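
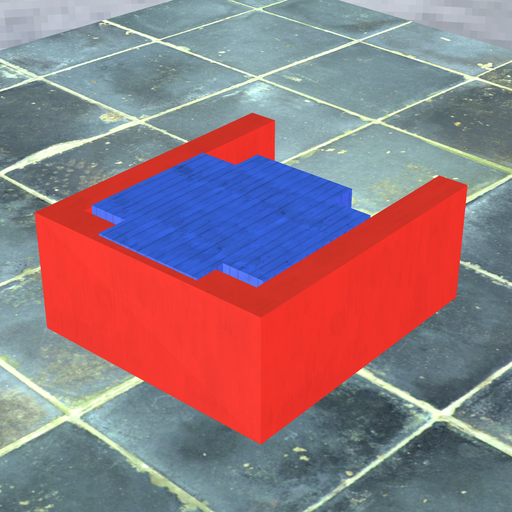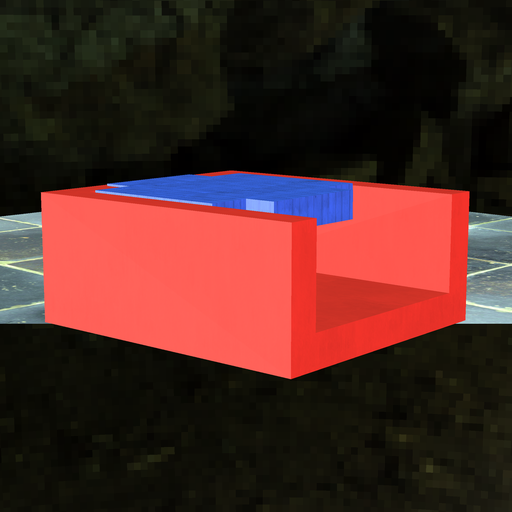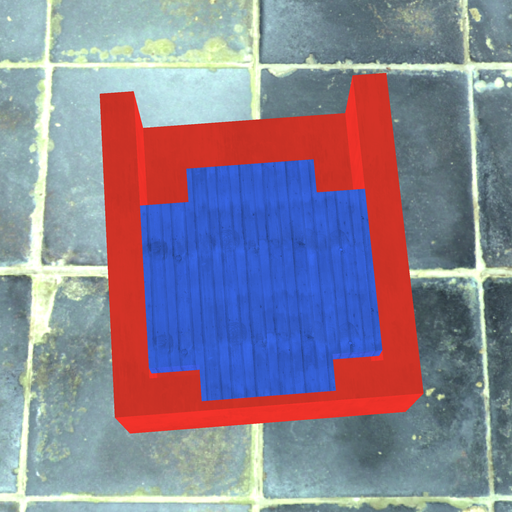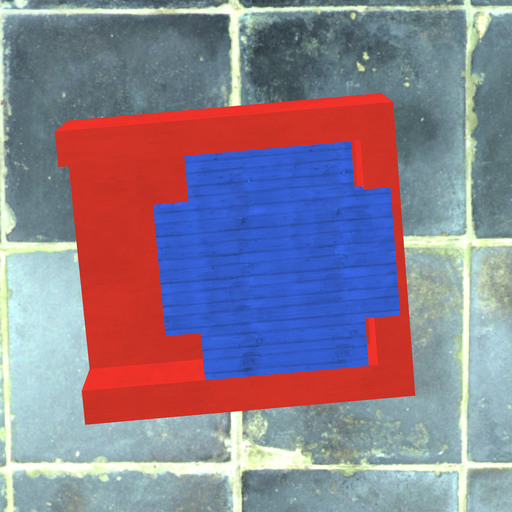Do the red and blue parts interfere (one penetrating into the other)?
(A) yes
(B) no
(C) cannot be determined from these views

(A) yes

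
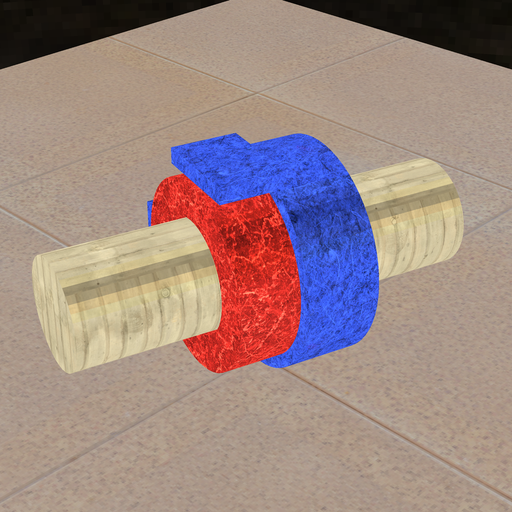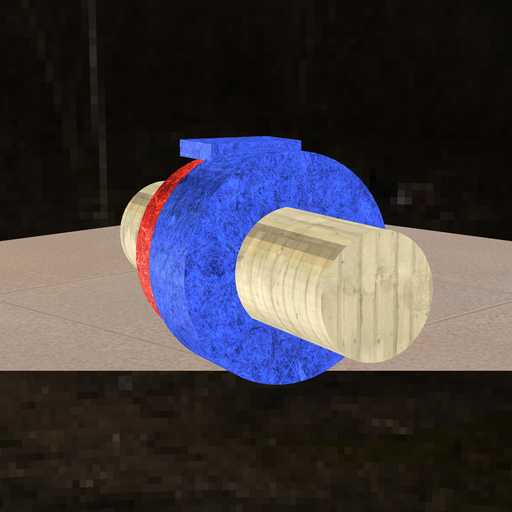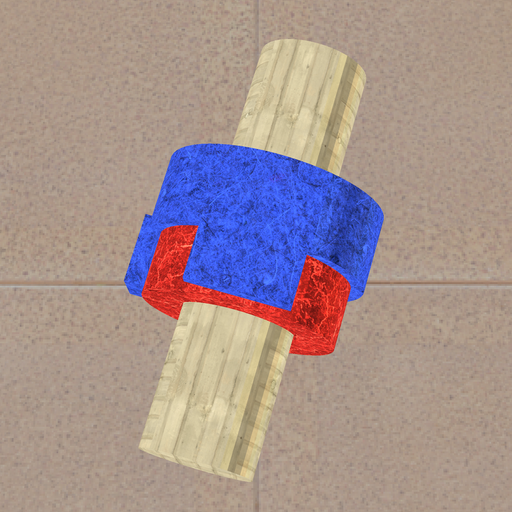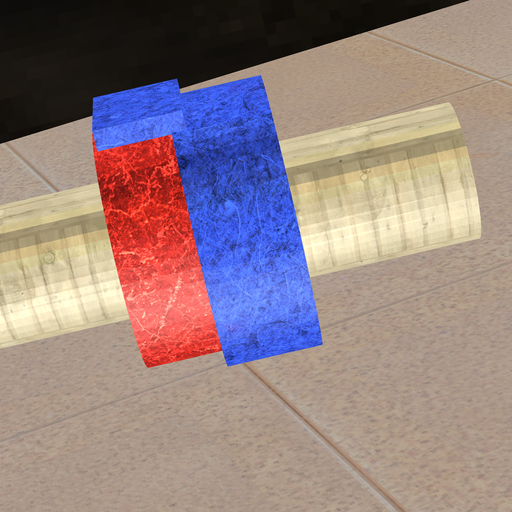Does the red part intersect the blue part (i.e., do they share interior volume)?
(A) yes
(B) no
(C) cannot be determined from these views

(A) yes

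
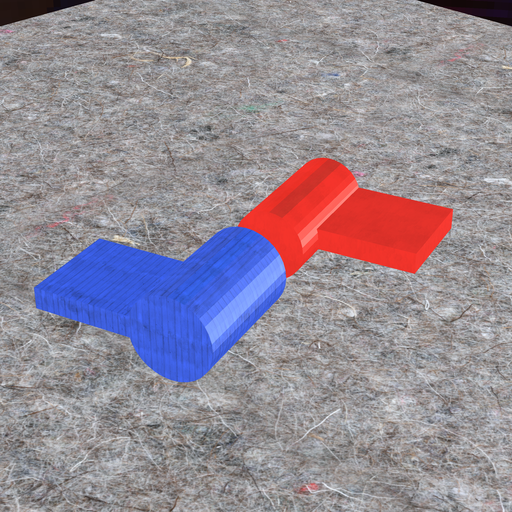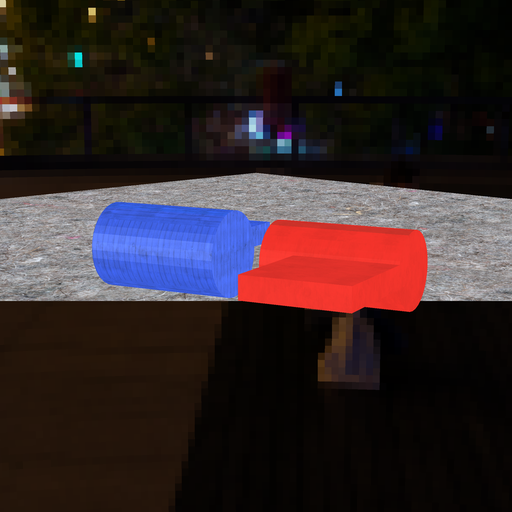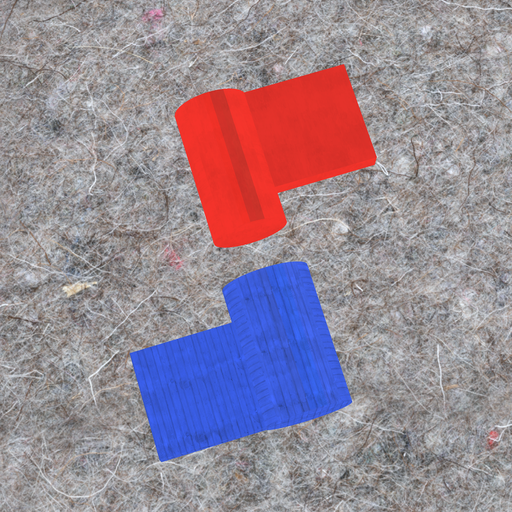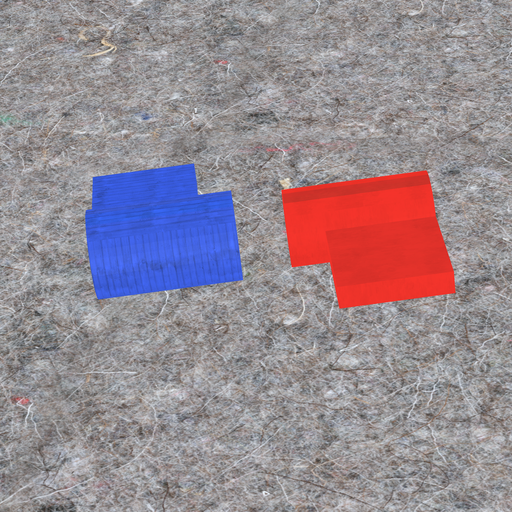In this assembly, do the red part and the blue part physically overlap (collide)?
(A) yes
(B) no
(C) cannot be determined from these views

(B) no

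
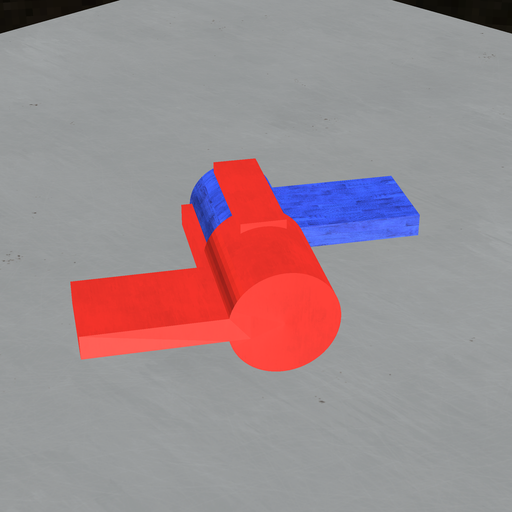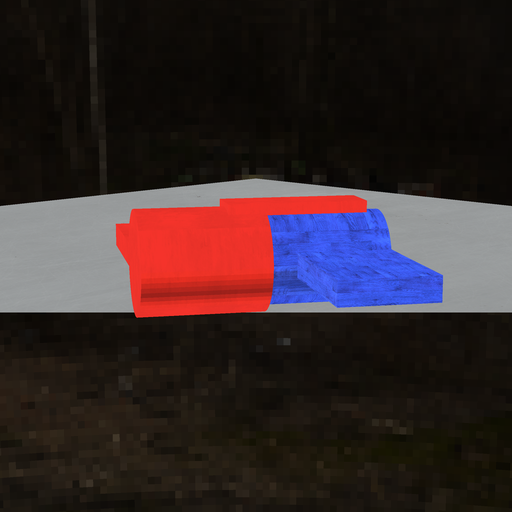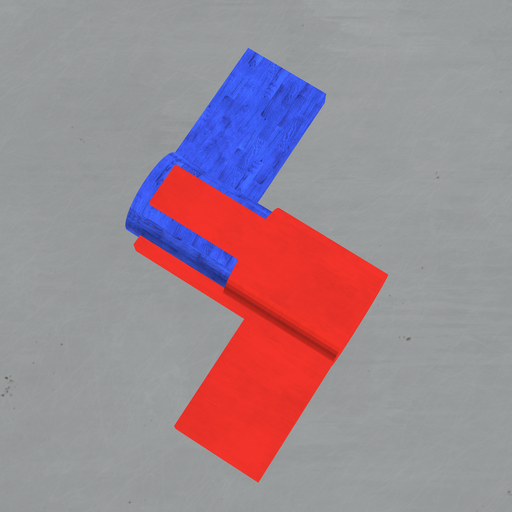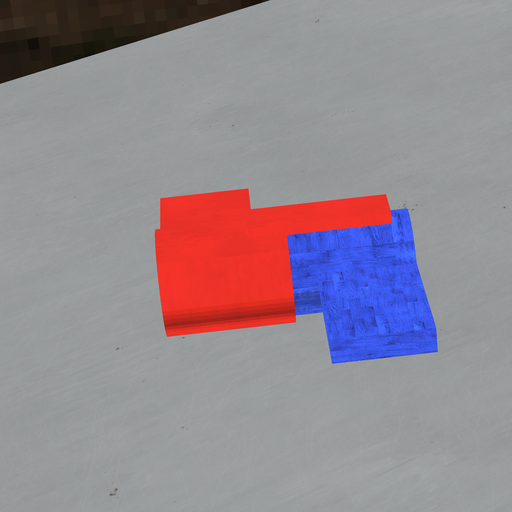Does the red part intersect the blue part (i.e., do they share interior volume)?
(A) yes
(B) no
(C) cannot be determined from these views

(A) yes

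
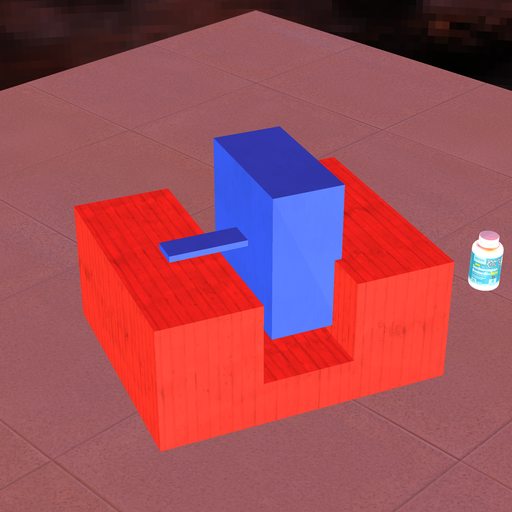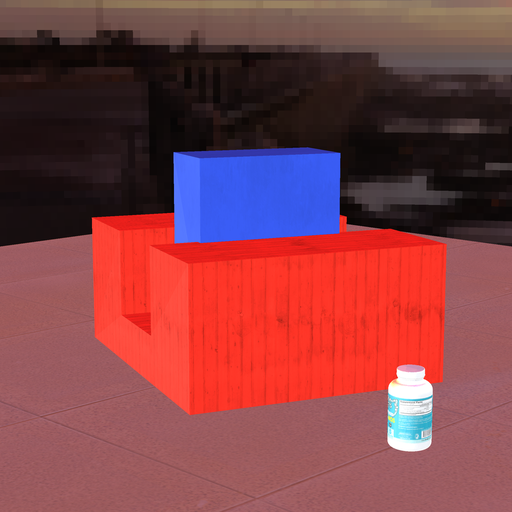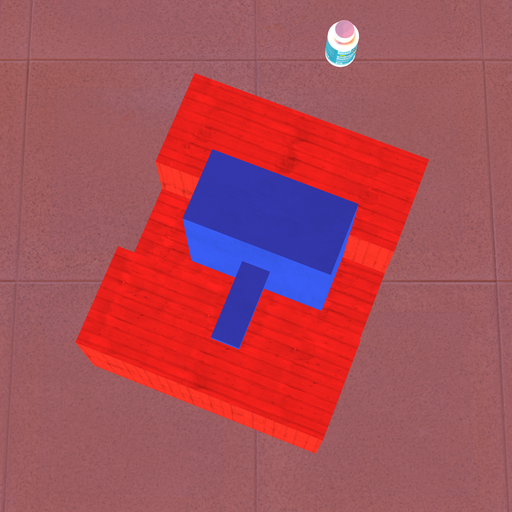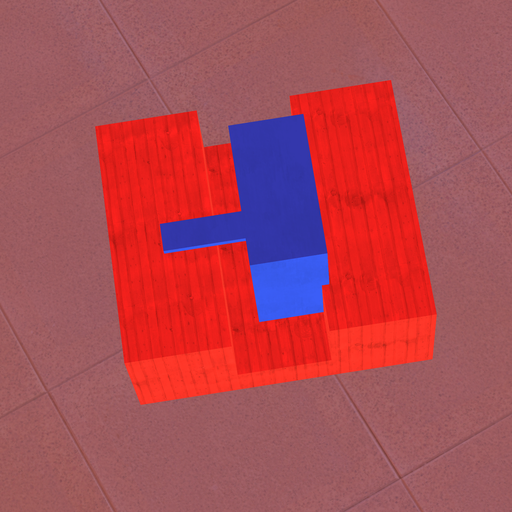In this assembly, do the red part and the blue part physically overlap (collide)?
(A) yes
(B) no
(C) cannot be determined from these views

(A) yes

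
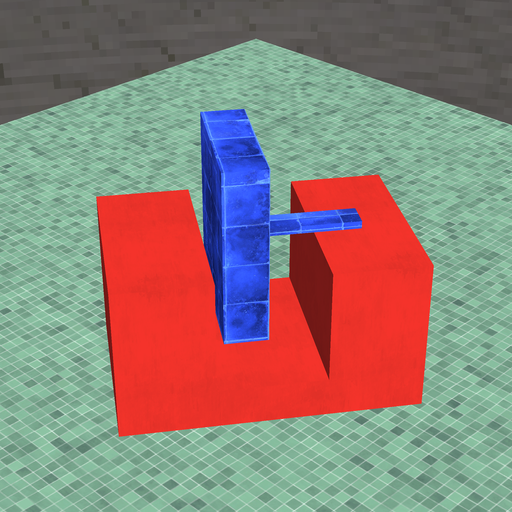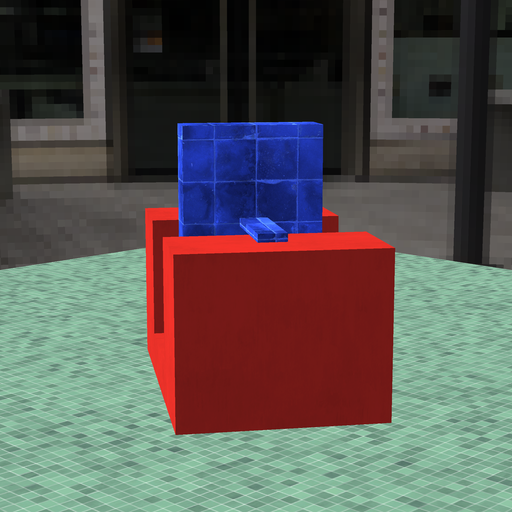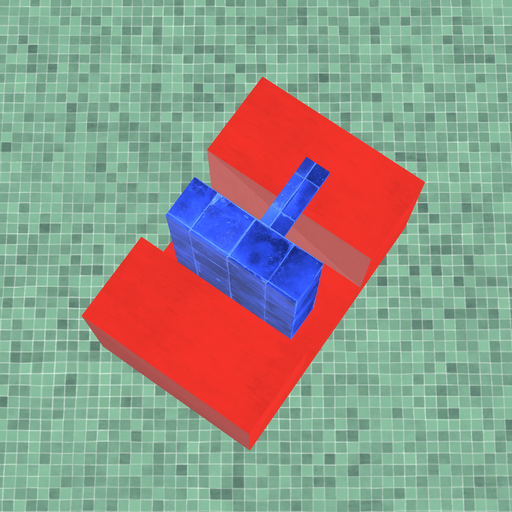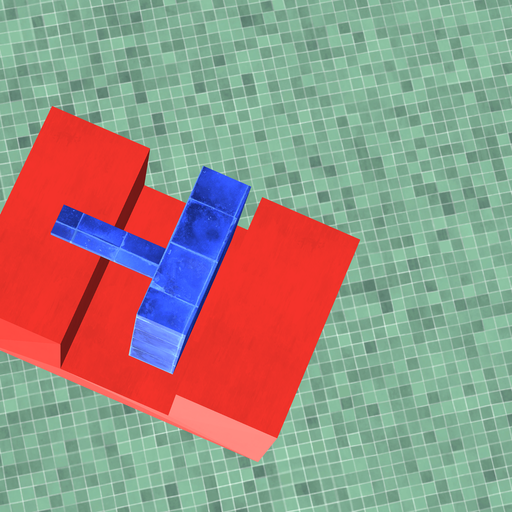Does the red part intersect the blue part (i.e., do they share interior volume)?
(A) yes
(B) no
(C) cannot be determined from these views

(B) no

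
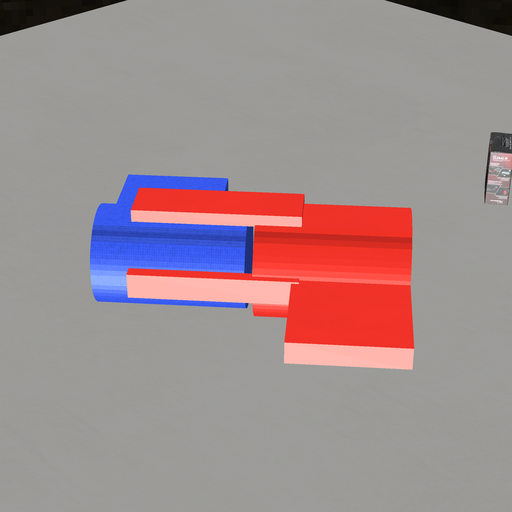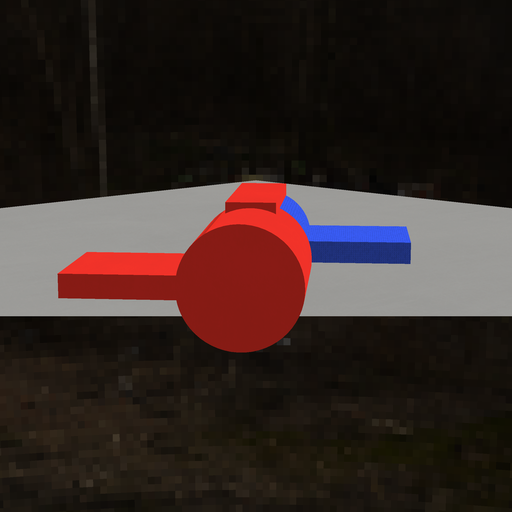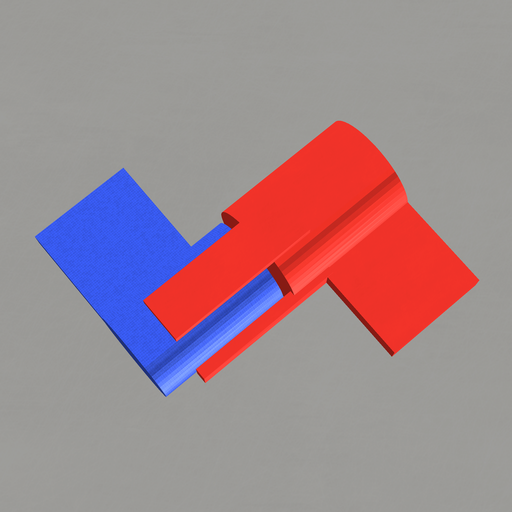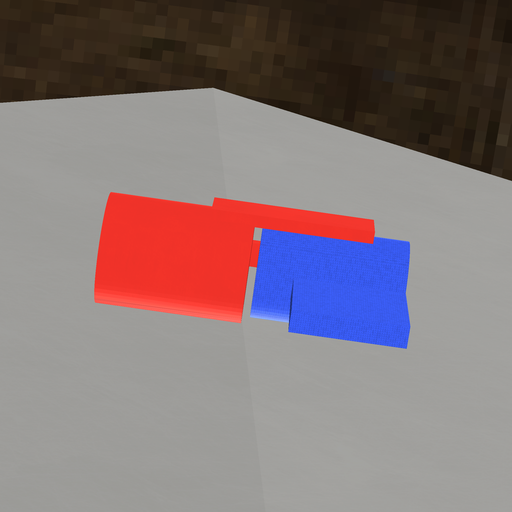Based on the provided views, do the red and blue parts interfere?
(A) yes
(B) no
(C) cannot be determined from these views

(B) no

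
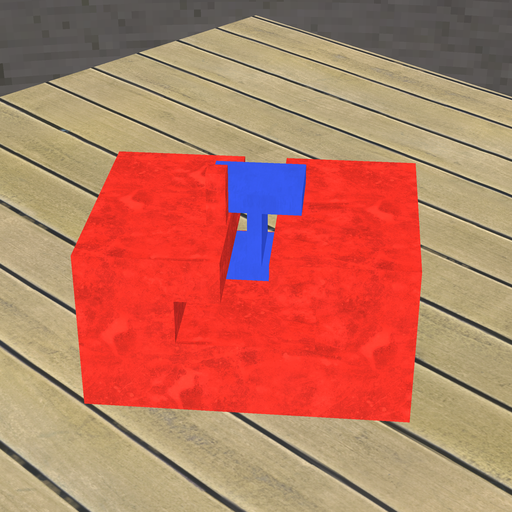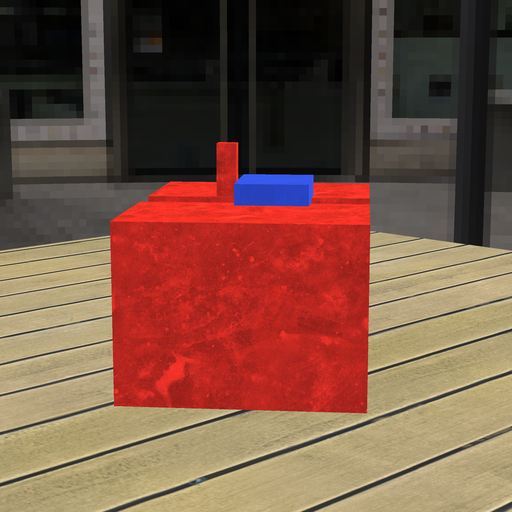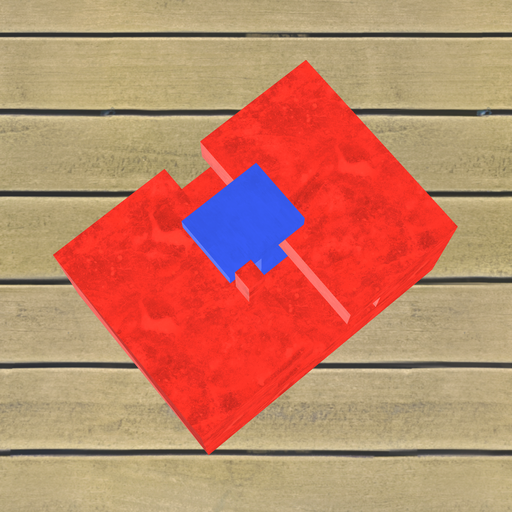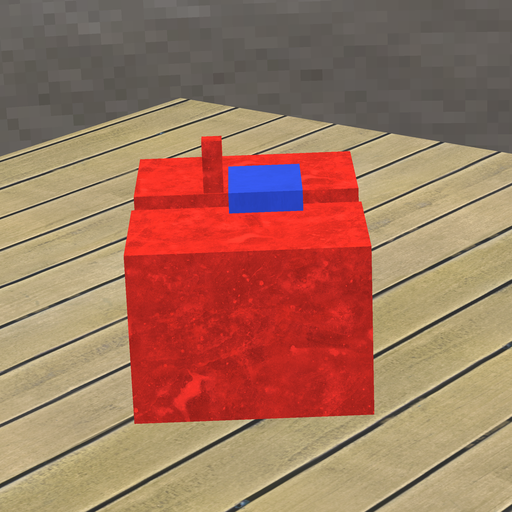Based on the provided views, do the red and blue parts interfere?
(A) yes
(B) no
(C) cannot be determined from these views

(B) no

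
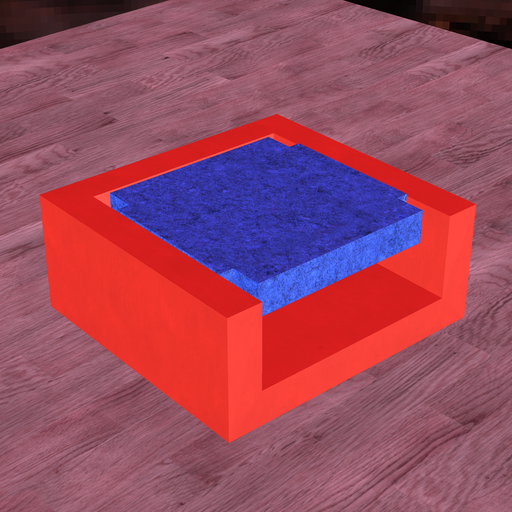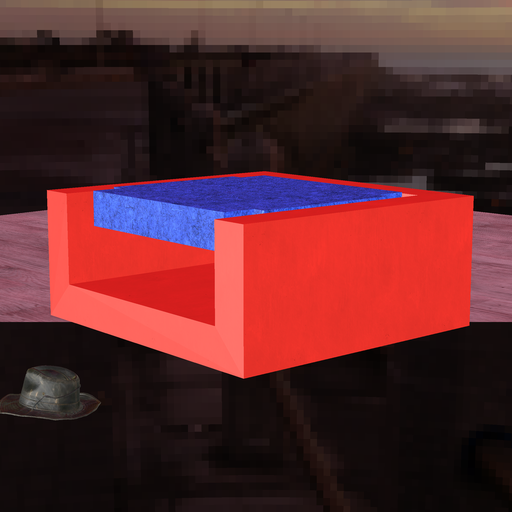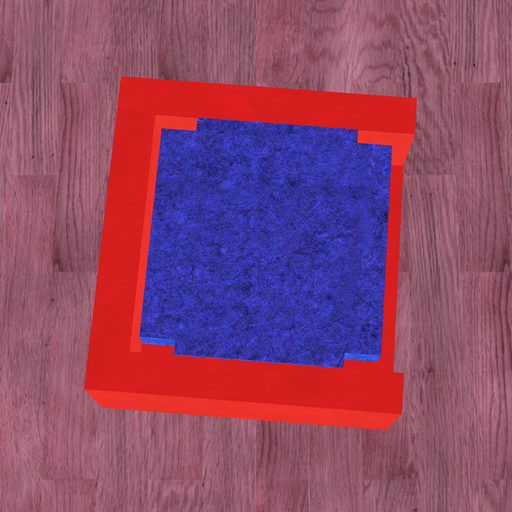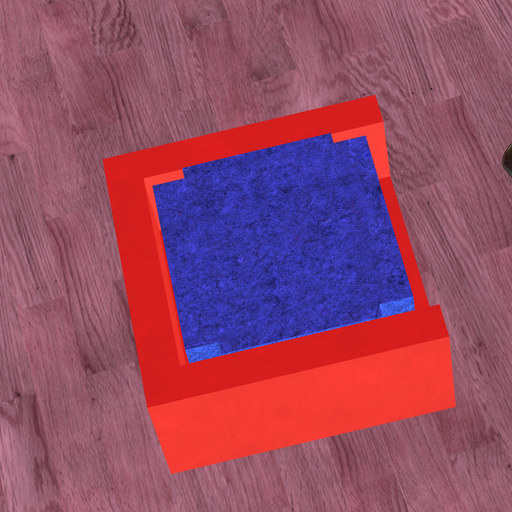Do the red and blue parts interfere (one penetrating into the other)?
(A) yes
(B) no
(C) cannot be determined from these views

(B) no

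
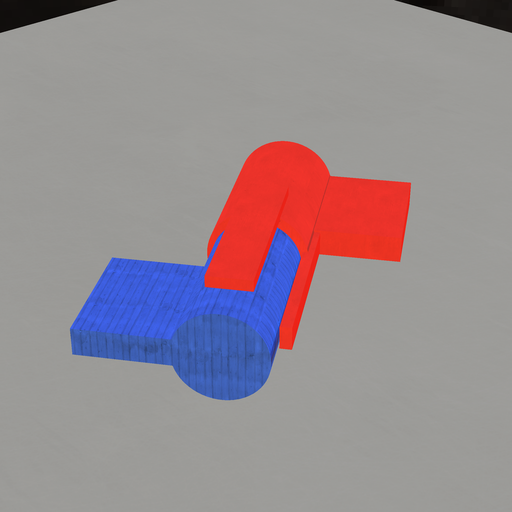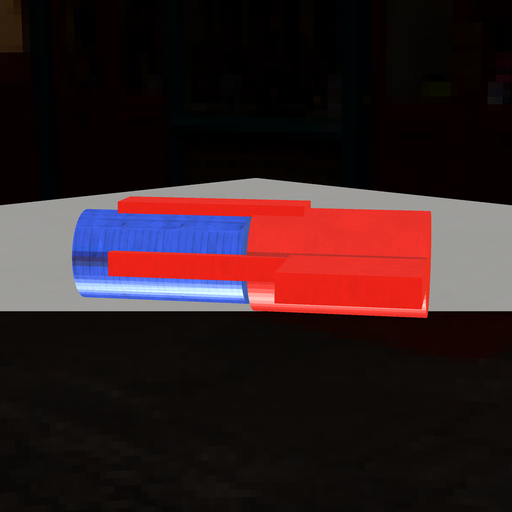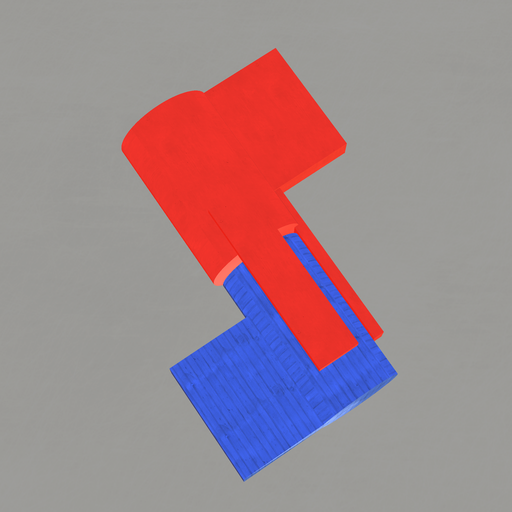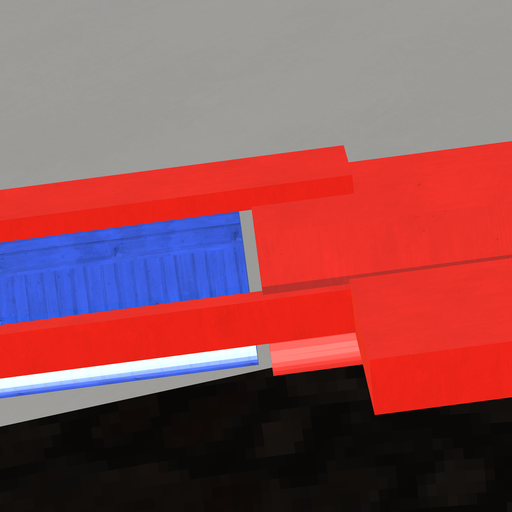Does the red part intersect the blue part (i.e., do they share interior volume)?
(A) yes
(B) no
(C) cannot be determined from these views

(B) no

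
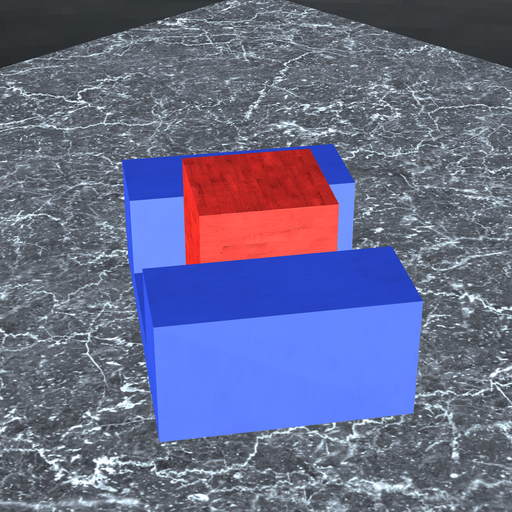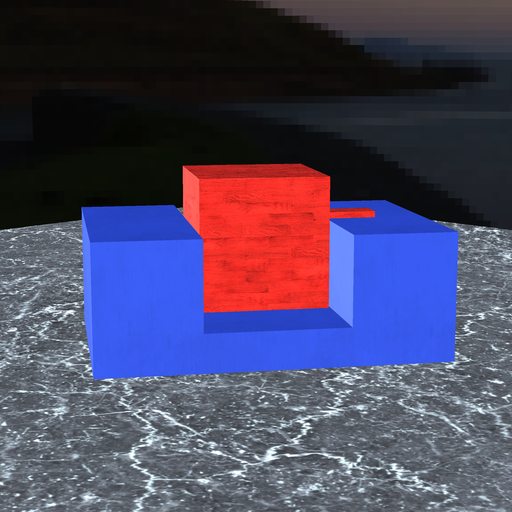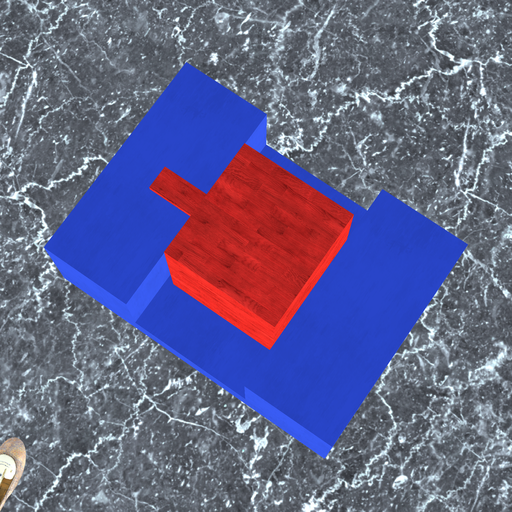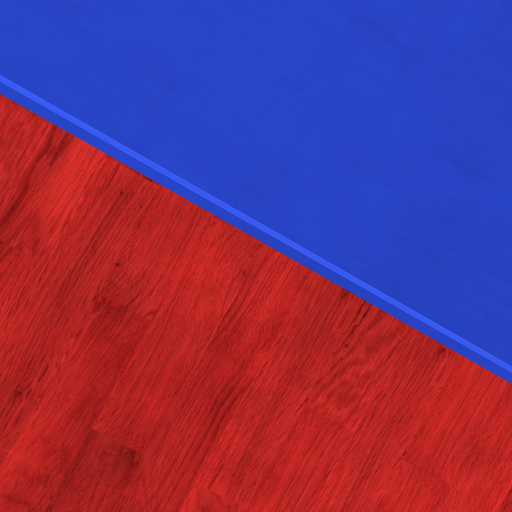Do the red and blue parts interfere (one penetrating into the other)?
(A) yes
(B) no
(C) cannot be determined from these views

(B) no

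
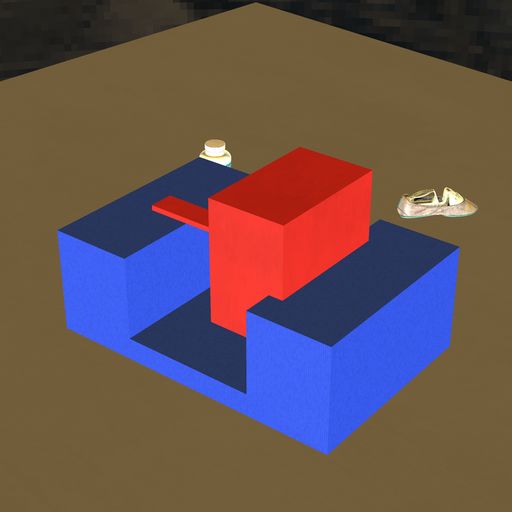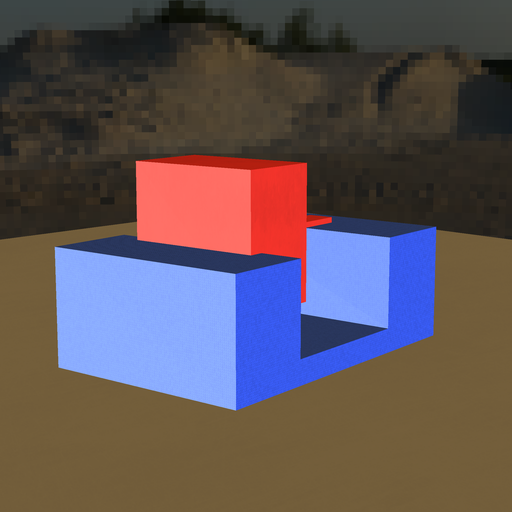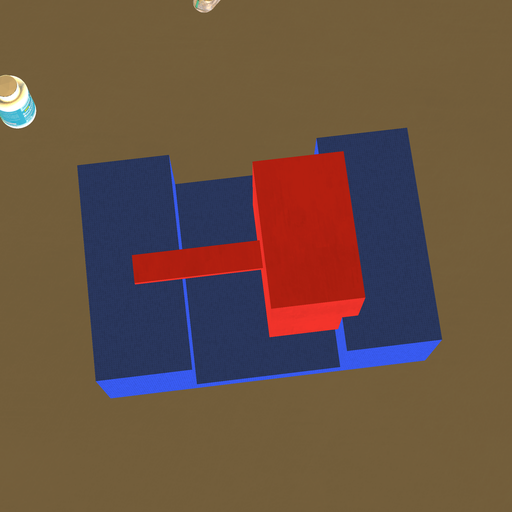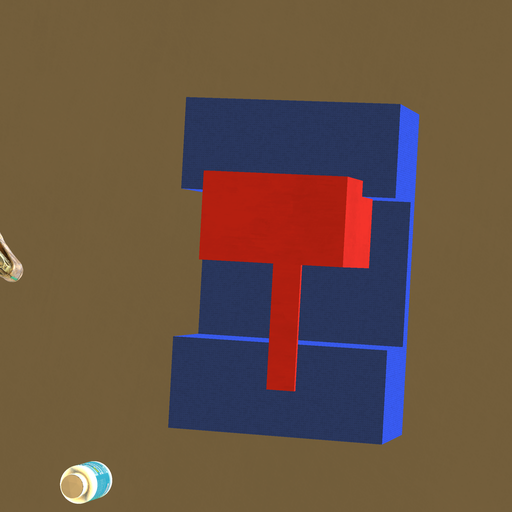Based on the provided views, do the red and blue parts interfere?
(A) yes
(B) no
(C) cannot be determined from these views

(A) yes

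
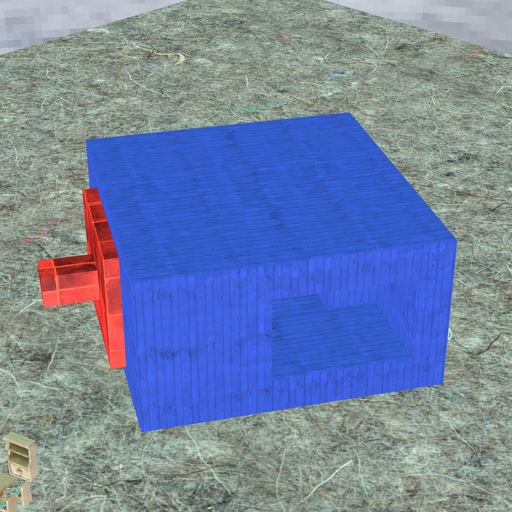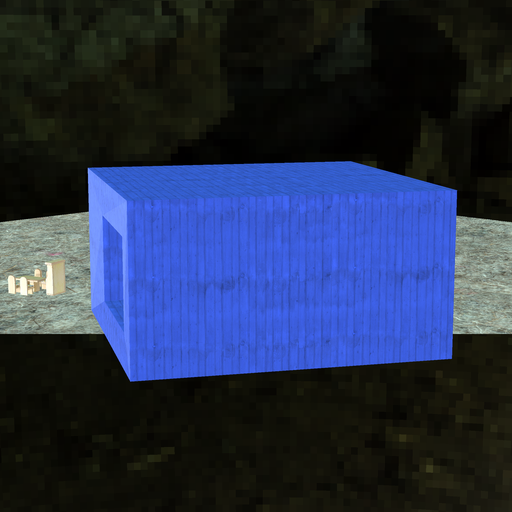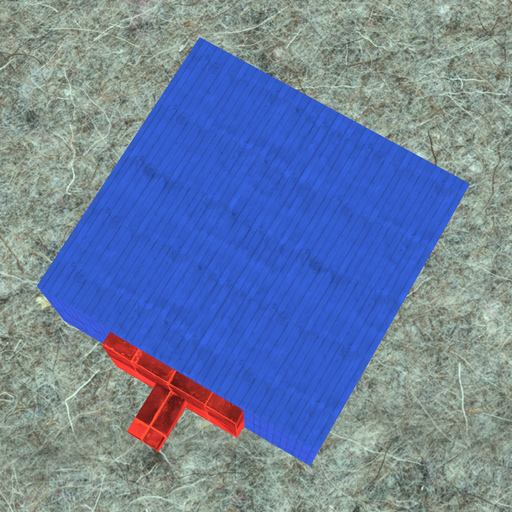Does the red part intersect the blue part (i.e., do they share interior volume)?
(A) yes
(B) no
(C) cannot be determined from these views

(C) cannot be determined from these views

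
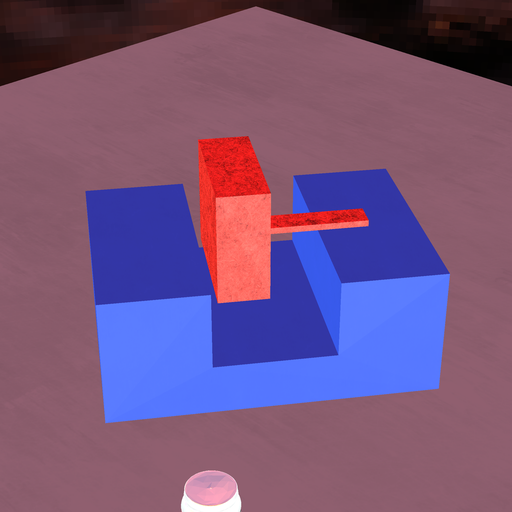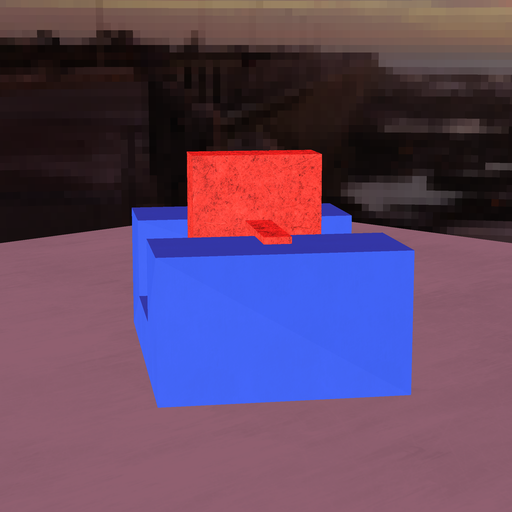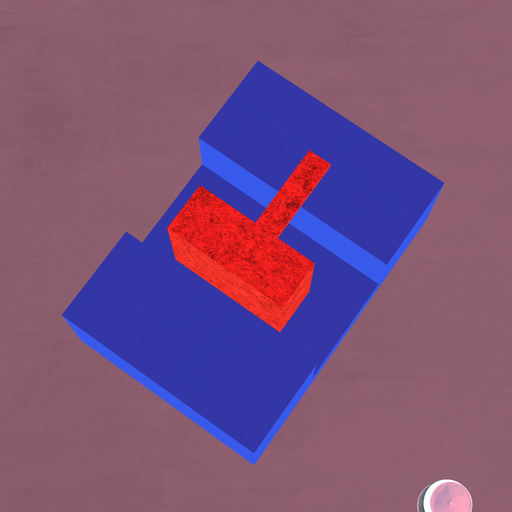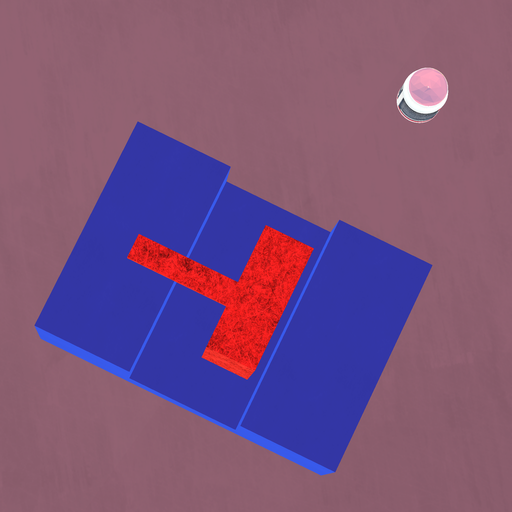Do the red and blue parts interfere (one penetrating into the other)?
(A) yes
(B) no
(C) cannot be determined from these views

(B) no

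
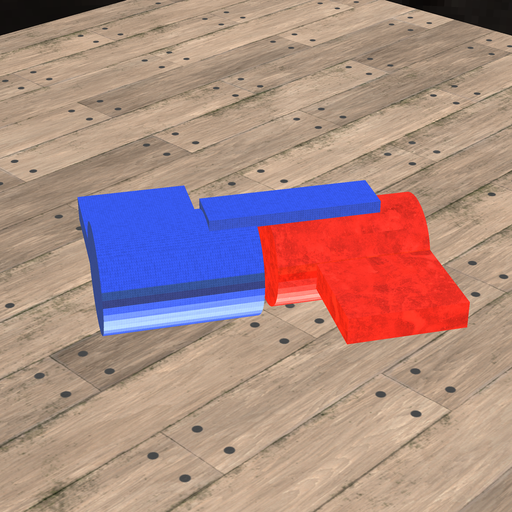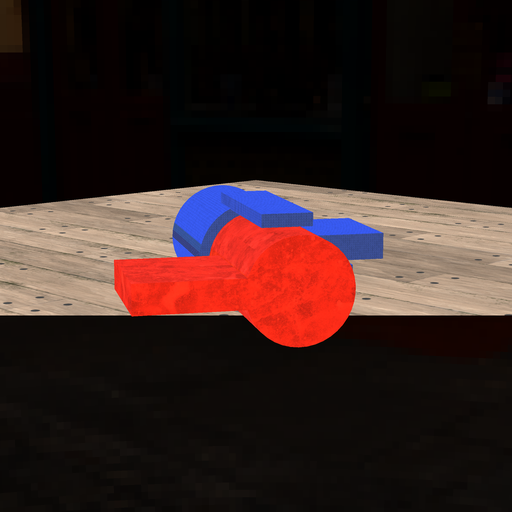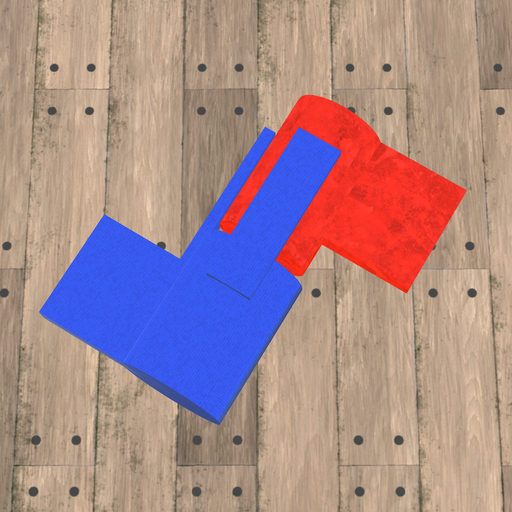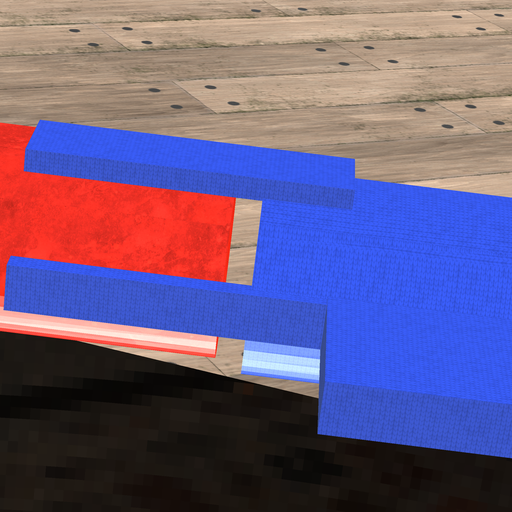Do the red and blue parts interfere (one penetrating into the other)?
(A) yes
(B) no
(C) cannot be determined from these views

(B) no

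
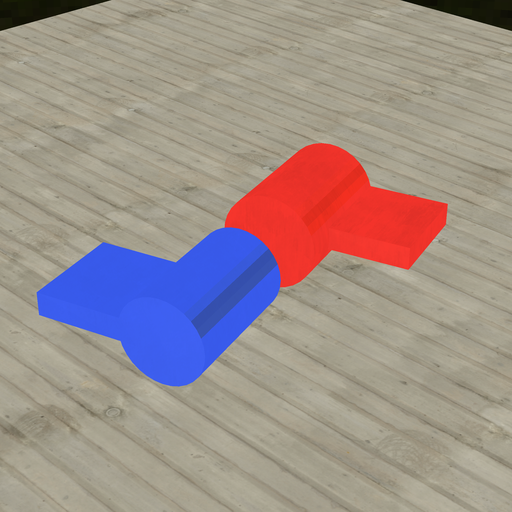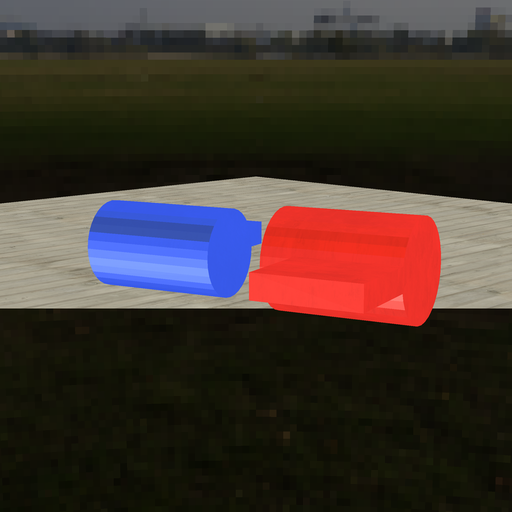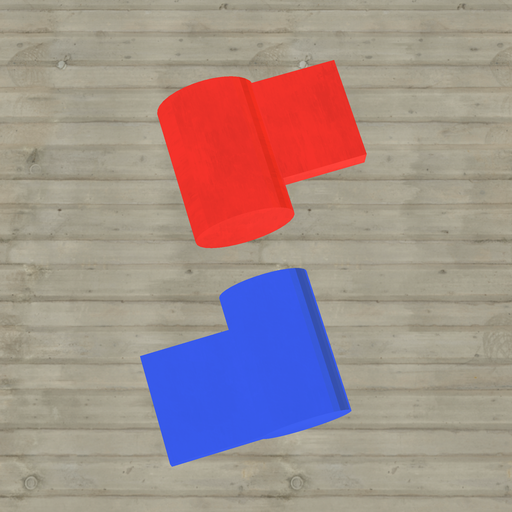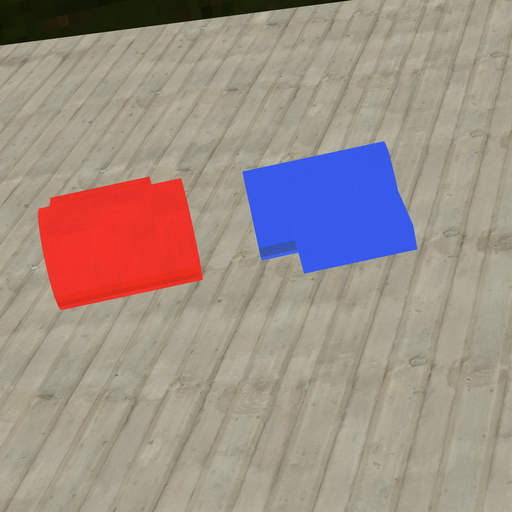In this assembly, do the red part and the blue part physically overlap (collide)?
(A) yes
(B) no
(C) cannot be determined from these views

(B) no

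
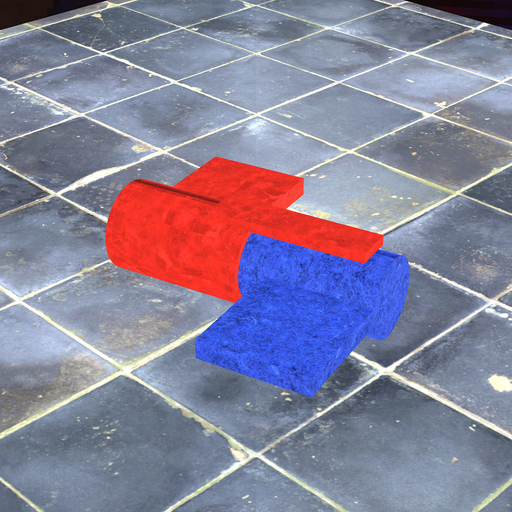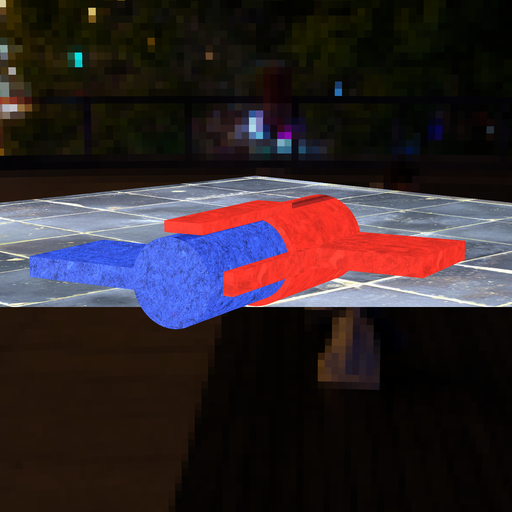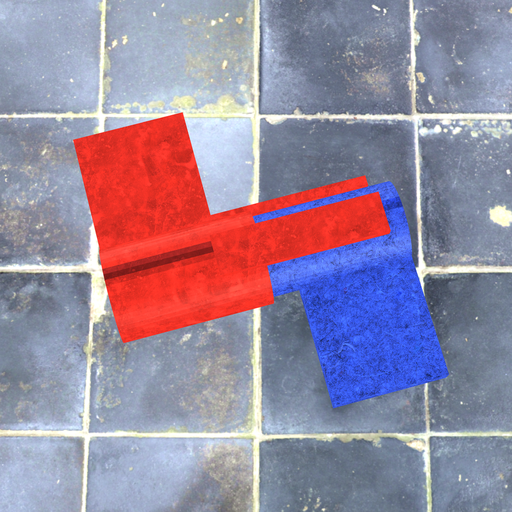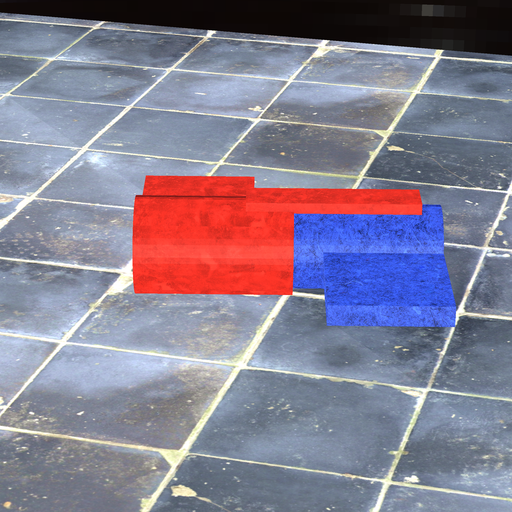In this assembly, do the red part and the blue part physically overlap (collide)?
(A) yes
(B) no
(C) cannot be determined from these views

(A) yes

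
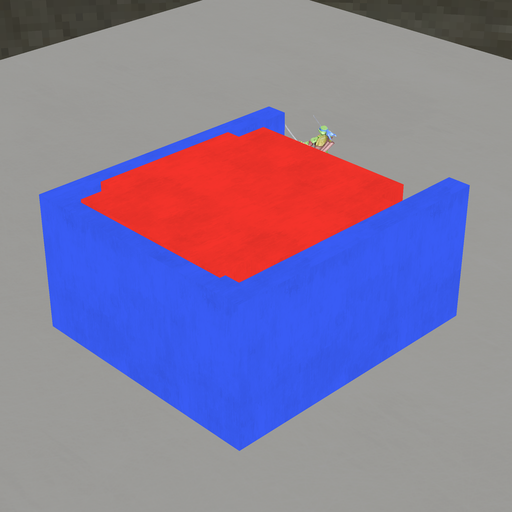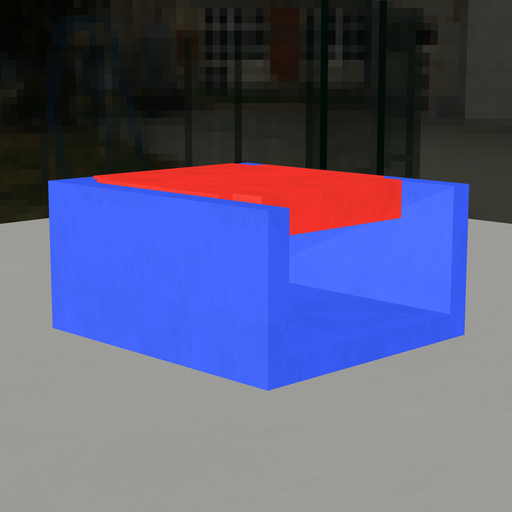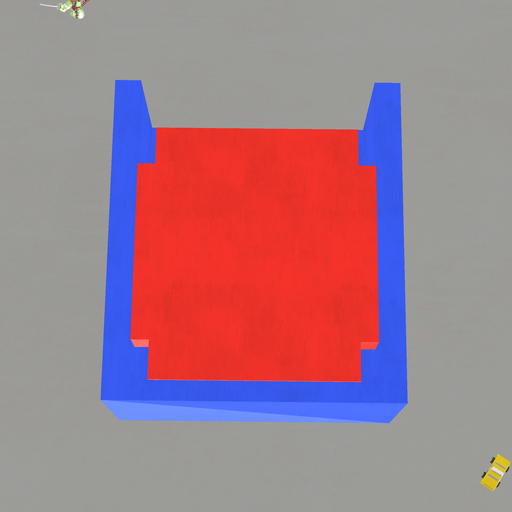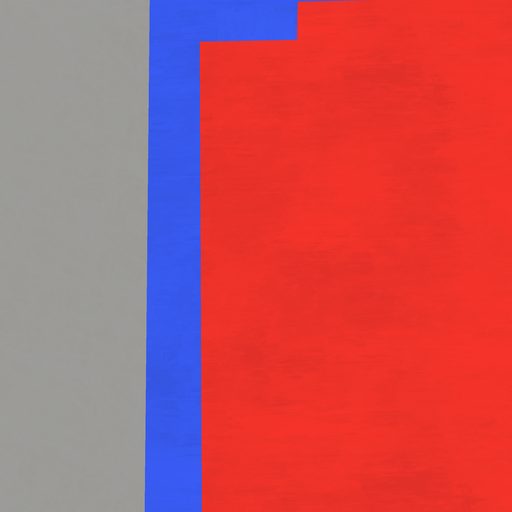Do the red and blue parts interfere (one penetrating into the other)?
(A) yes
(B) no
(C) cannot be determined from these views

(A) yes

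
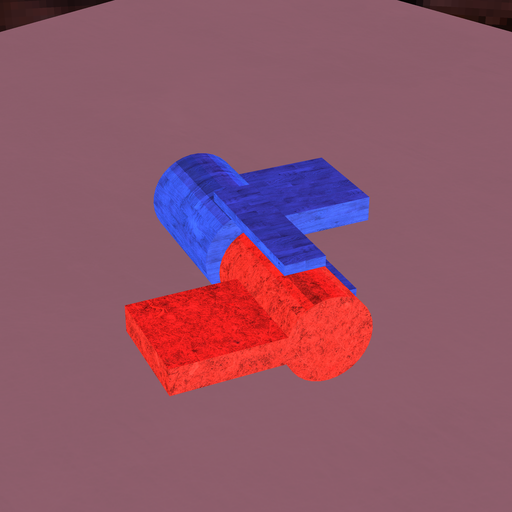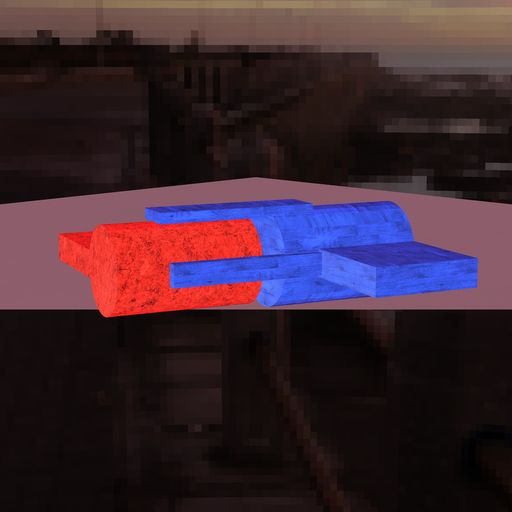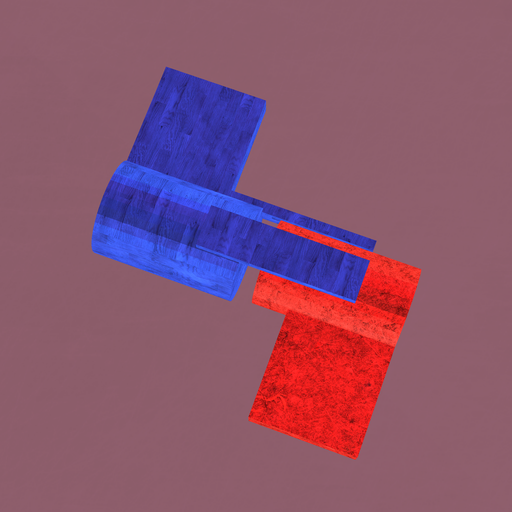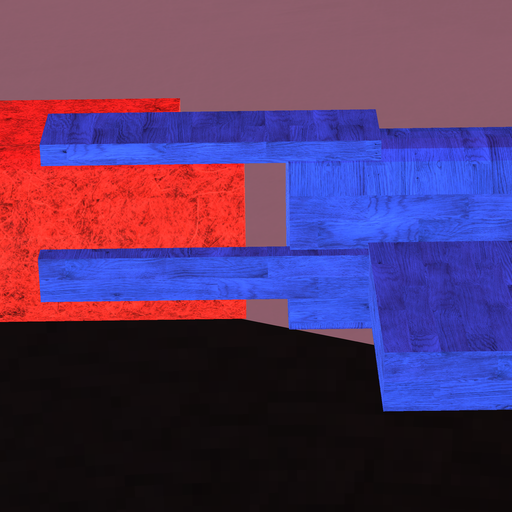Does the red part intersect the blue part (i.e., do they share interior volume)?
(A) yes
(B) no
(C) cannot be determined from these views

(B) no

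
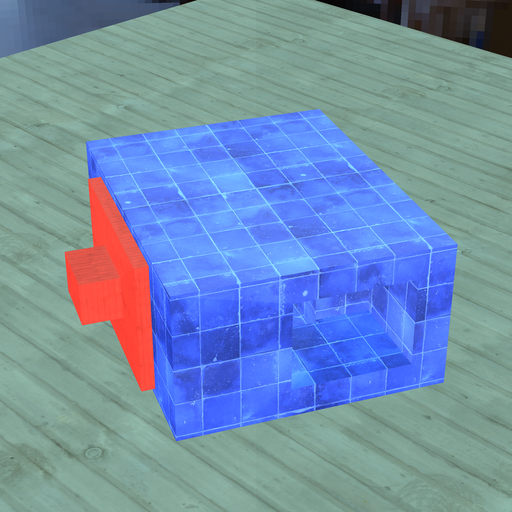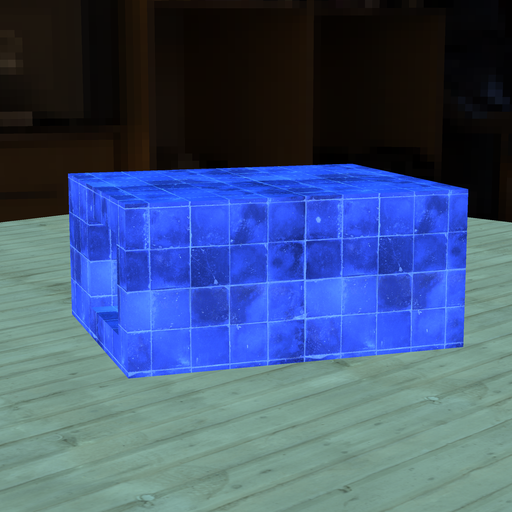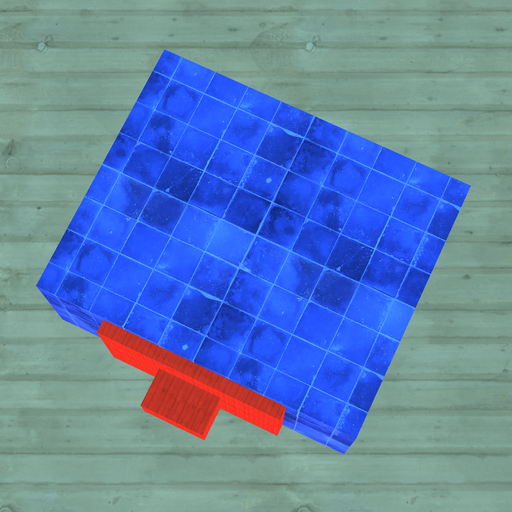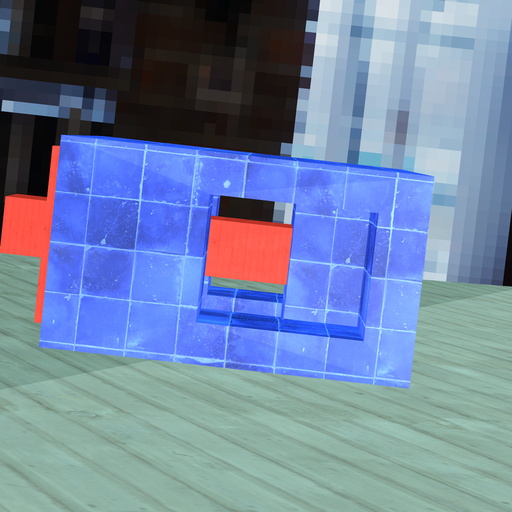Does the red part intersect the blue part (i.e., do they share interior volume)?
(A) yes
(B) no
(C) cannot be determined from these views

(A) yes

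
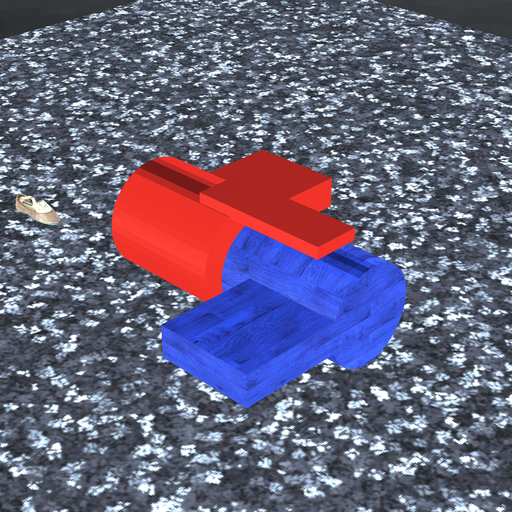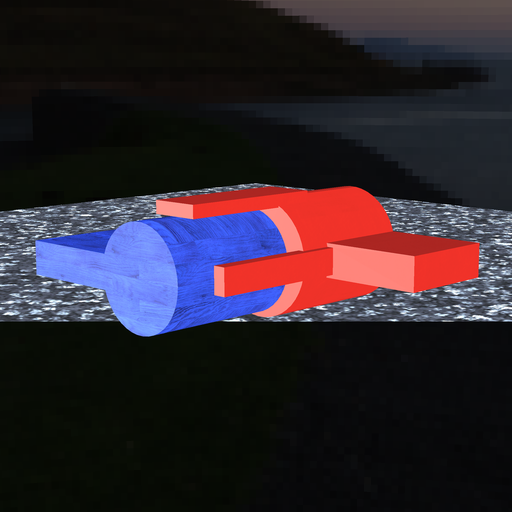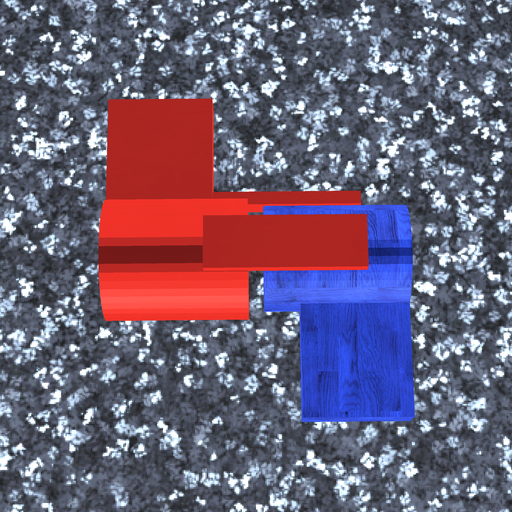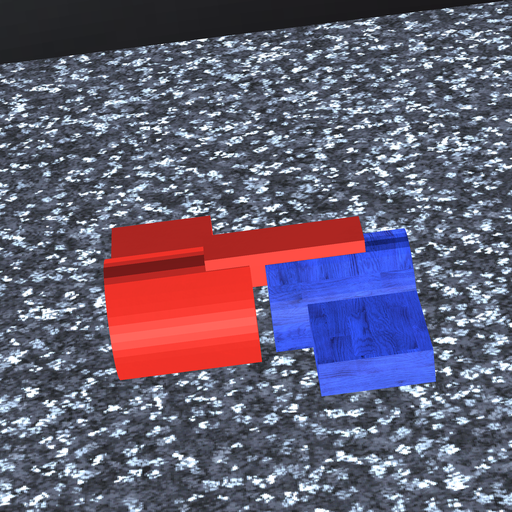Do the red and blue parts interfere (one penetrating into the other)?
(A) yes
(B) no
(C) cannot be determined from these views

(B) no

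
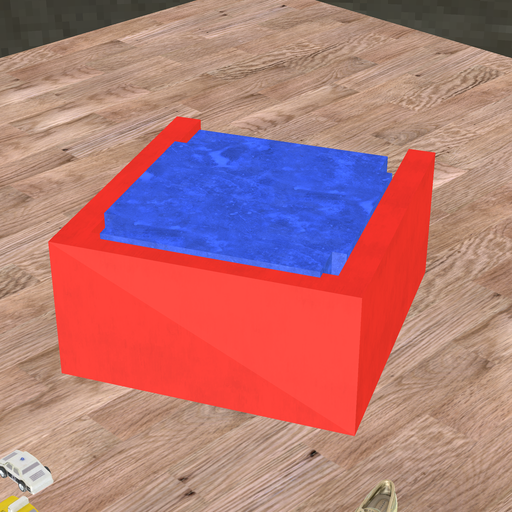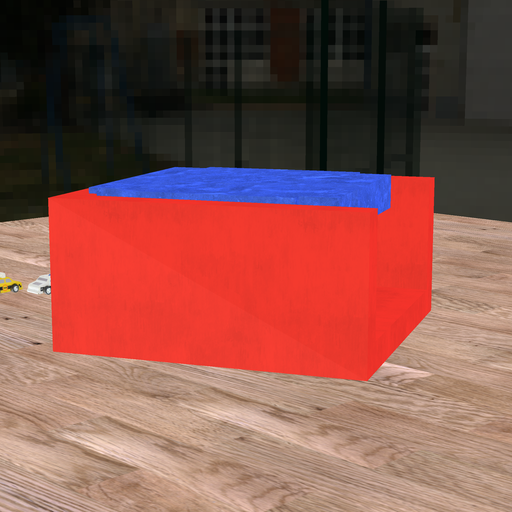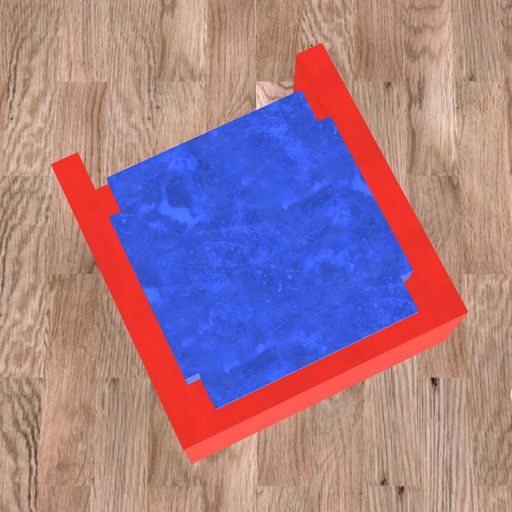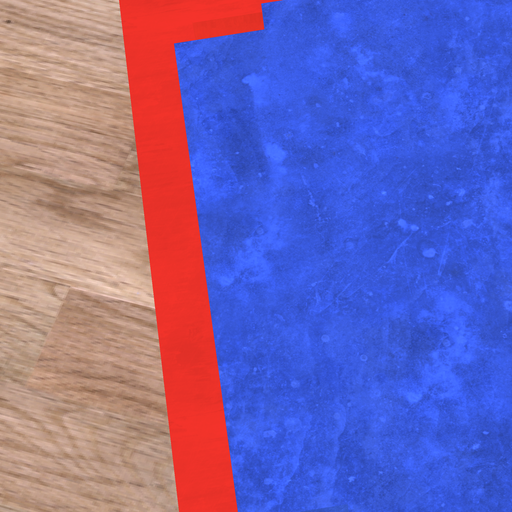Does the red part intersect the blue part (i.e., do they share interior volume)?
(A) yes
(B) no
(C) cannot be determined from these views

(A) yes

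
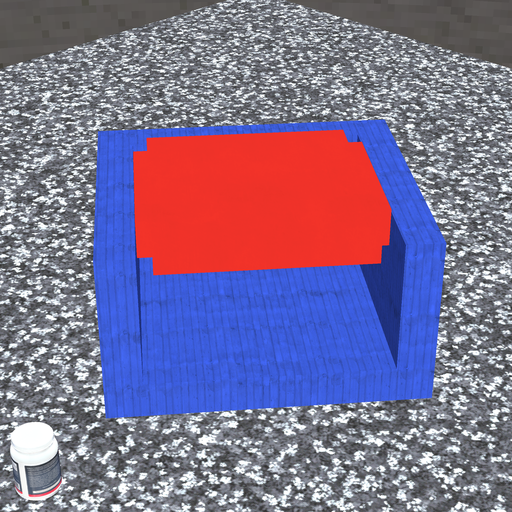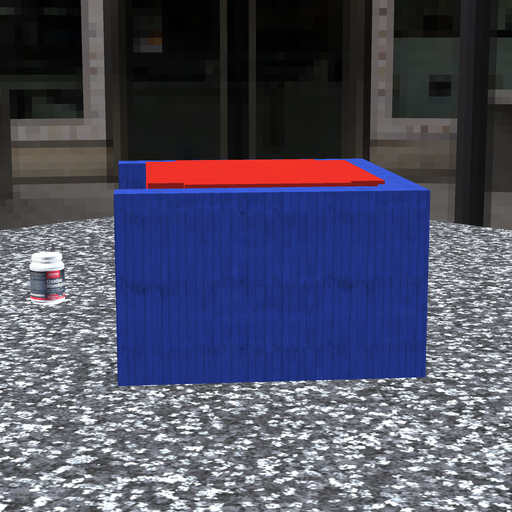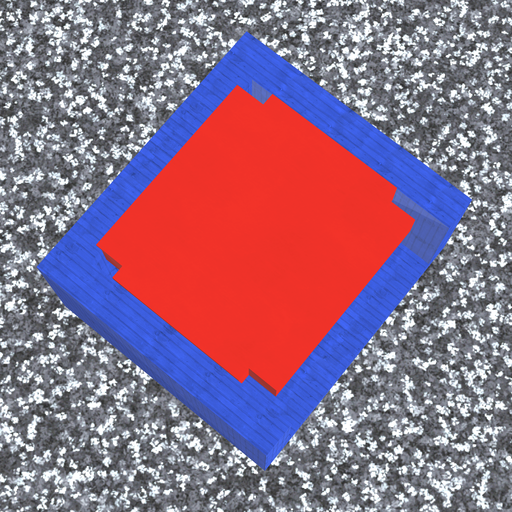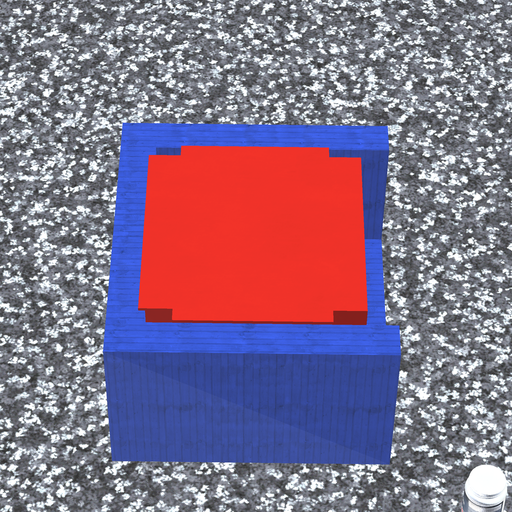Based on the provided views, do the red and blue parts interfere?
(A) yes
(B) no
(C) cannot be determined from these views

(A) yes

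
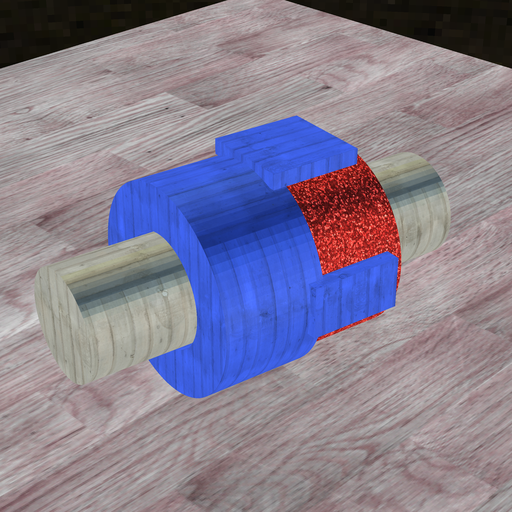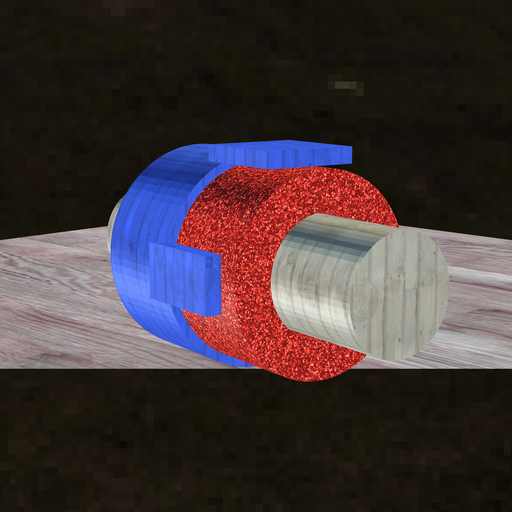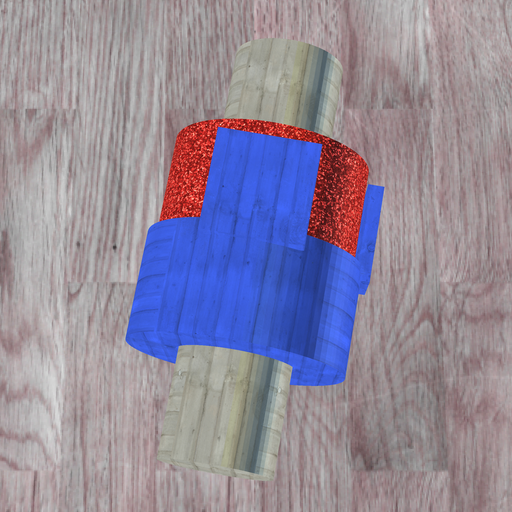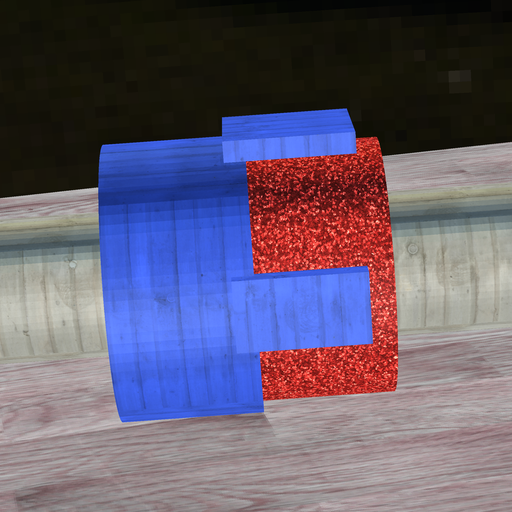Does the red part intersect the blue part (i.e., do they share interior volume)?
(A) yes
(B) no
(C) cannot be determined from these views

(A) yes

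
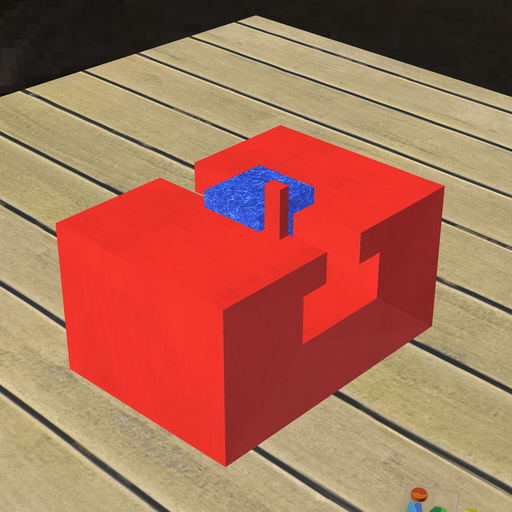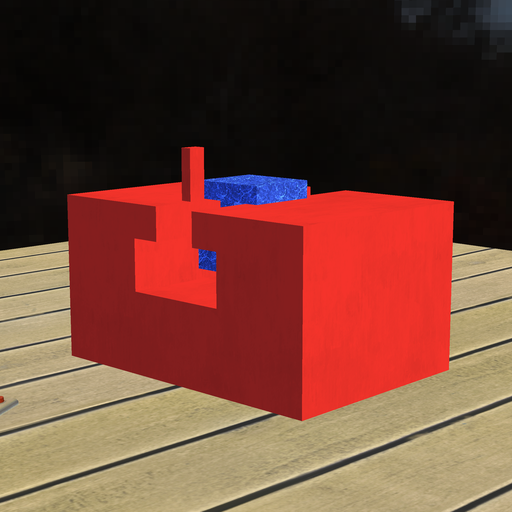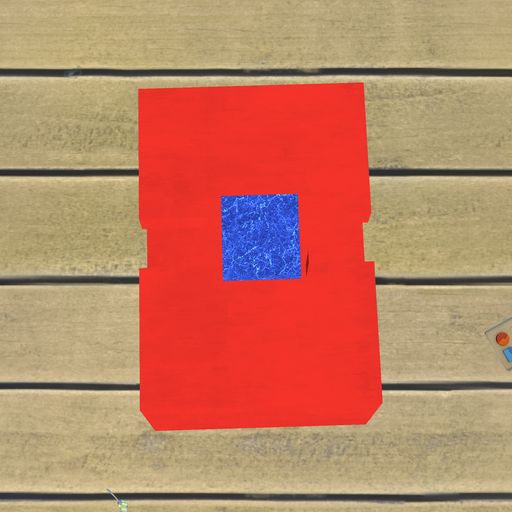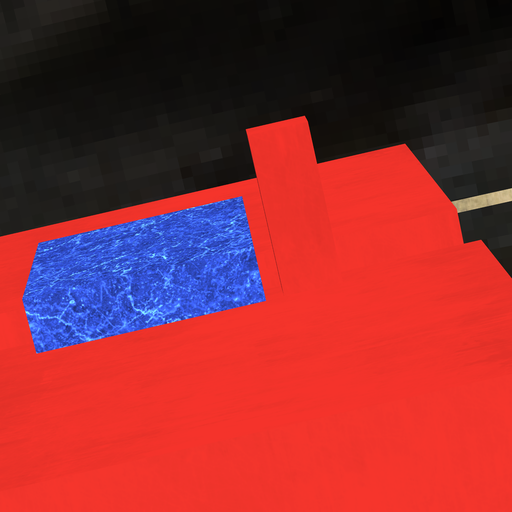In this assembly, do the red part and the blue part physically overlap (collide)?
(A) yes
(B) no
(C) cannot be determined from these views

(B) no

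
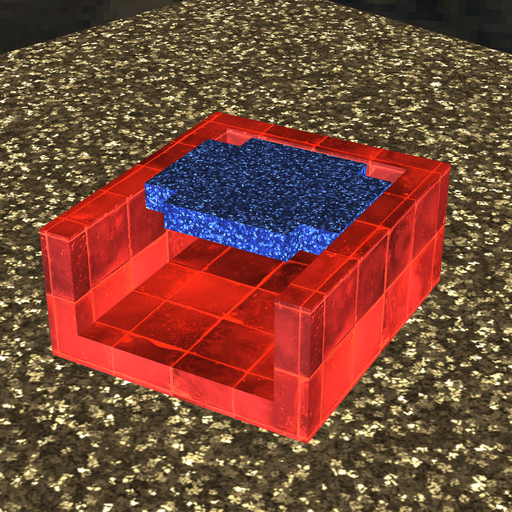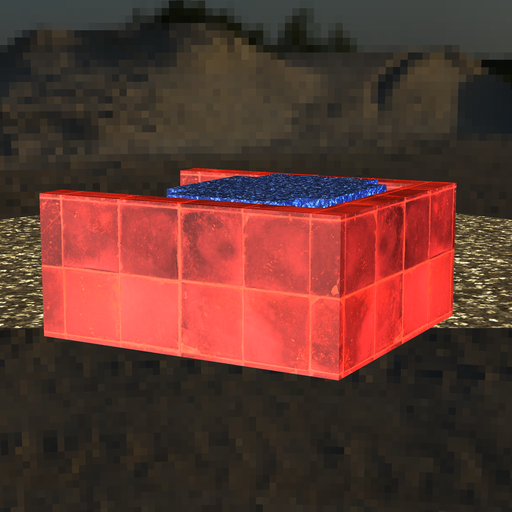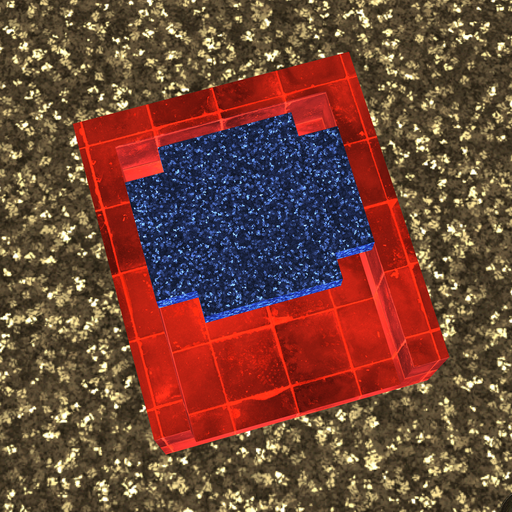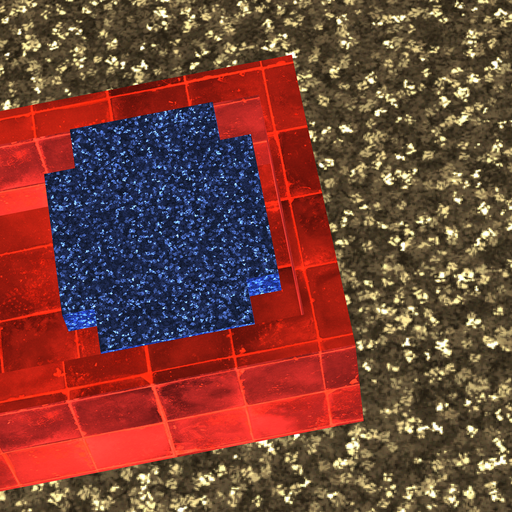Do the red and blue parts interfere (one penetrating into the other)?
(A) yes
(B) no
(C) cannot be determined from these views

(B) no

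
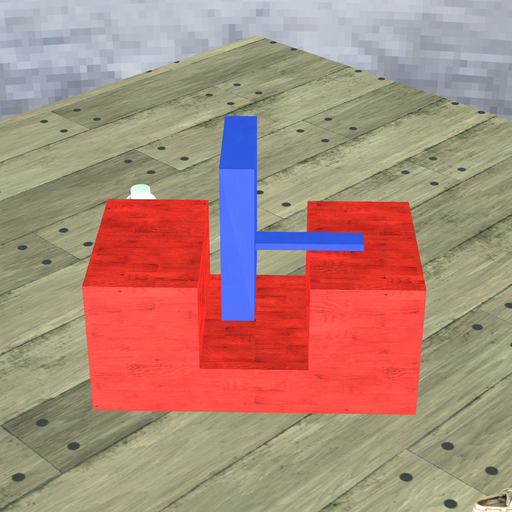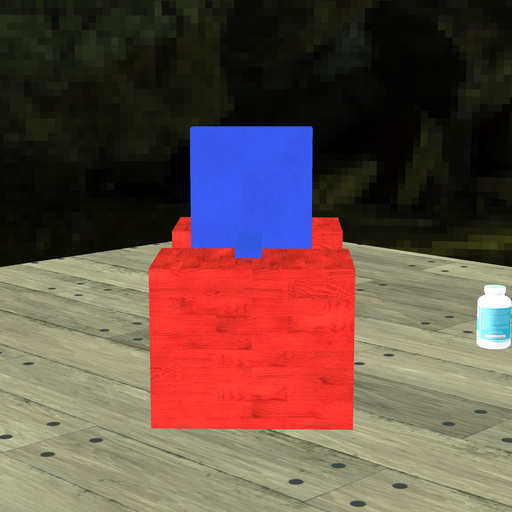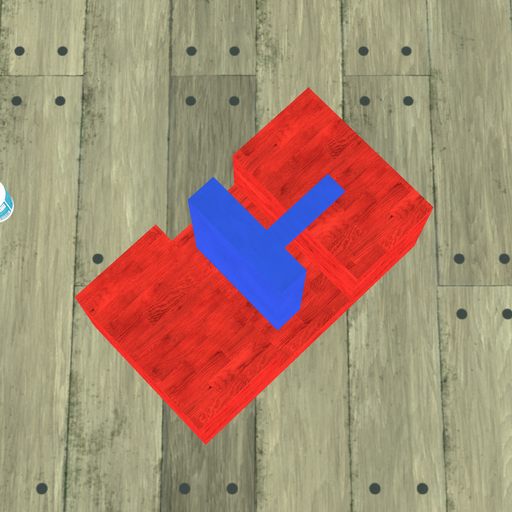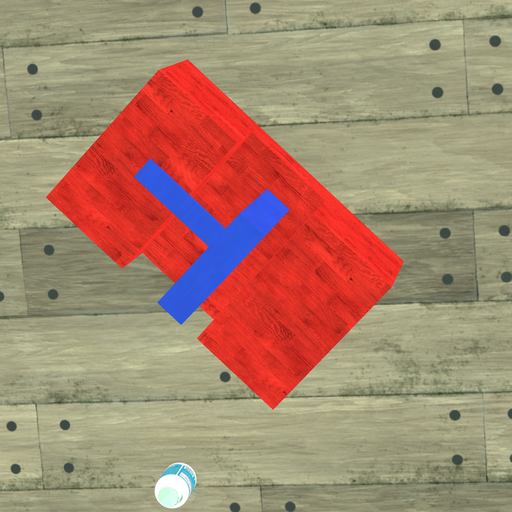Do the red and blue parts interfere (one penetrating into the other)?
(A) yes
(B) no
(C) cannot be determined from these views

(B) no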